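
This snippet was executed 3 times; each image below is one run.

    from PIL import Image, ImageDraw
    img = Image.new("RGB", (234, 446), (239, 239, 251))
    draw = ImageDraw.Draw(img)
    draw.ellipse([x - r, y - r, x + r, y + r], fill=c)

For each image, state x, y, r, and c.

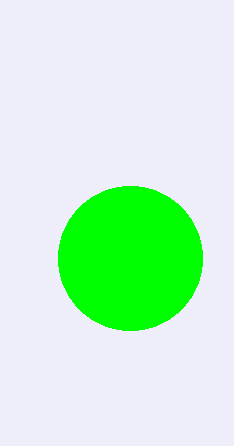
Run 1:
x = 130
y = 258
r = 72
c = 'lime'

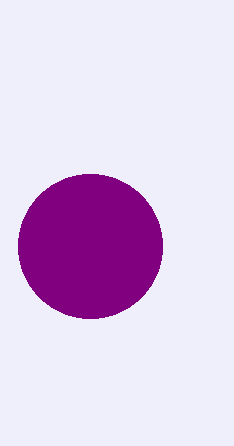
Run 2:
x = 90, y = 246, r = 72, c = 'purple'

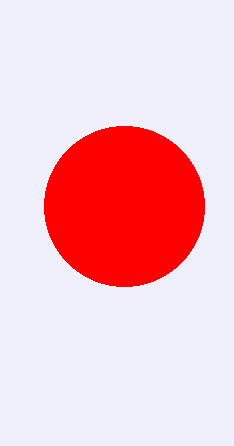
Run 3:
x = 124; y = 206; r = 80; c = 'red'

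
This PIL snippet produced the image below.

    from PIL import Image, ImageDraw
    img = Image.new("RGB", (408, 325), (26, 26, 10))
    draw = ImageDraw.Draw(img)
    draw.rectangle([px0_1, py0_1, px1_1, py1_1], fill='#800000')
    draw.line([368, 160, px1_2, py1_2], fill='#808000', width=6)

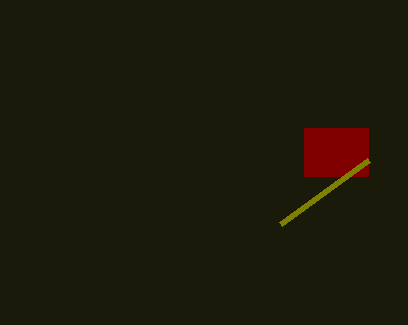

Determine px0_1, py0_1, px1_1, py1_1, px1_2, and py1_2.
px0_1 = 304; py0_1 = 128; px1_1 = 368; py1_1 = 176; px1_2 = 280; py1_2 = 224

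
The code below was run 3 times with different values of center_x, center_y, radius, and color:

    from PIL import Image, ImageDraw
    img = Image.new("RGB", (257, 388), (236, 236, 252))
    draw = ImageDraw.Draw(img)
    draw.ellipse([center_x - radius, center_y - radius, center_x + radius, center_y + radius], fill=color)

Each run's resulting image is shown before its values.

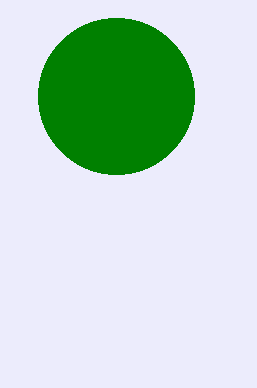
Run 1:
center_x = 116, center_y = 96, radius = 78, color = 'green'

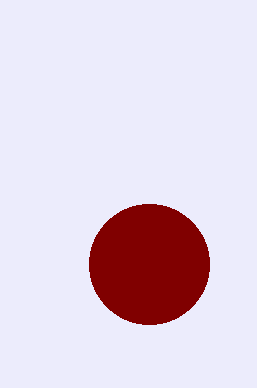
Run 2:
center_x = 149; center_y = 264; radius = 60; color = 'maroon'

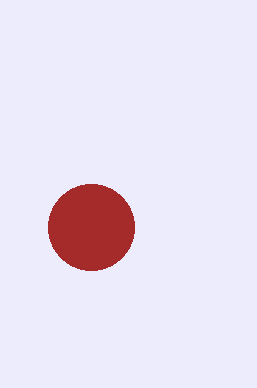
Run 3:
center_x = 91, center_y = 227, radius = 43, color = 'brown'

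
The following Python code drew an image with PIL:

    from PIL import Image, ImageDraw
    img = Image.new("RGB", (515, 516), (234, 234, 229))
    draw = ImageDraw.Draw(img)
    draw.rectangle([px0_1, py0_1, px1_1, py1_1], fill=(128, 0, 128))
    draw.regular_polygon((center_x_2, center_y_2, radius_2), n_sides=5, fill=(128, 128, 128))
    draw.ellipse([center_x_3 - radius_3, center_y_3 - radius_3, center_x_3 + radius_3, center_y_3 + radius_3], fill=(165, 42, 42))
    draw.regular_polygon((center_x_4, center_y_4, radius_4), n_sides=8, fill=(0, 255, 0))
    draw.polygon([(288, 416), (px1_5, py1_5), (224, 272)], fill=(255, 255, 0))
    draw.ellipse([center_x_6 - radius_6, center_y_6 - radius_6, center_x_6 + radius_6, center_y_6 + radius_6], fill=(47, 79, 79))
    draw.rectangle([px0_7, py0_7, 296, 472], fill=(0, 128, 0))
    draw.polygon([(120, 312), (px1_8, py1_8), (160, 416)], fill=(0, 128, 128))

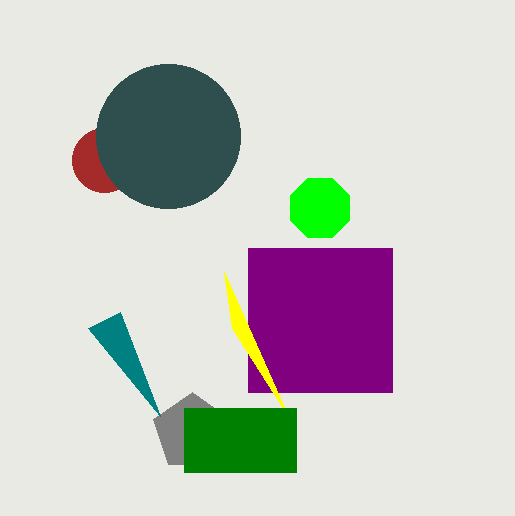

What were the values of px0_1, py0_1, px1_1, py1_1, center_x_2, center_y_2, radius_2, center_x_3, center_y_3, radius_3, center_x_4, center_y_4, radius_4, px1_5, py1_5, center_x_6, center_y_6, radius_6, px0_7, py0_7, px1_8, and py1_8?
px0_1 = 248
py0_1 = 248
px1_1 = 392
py1_1 = 392
center_x_2 = 192
center_y_2 = 432
radius_2 = 40
center_x_3 = 104
center_y_3 = 160
radius_3 = 32
center_x_4 = 320
center_y_4 = 208
radius_4 = 32
px1_5 = 232
py1_5 = 328
center_x_6 = 168
center_y_6 = 136
radius_6 = 72
px0_7 = 184
py0_7 = 408
px1_8 = 88
py1_8 = 328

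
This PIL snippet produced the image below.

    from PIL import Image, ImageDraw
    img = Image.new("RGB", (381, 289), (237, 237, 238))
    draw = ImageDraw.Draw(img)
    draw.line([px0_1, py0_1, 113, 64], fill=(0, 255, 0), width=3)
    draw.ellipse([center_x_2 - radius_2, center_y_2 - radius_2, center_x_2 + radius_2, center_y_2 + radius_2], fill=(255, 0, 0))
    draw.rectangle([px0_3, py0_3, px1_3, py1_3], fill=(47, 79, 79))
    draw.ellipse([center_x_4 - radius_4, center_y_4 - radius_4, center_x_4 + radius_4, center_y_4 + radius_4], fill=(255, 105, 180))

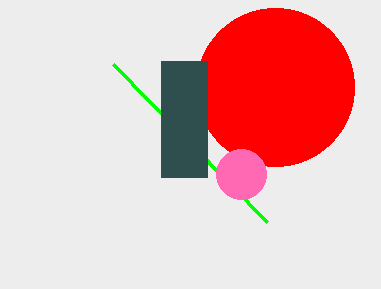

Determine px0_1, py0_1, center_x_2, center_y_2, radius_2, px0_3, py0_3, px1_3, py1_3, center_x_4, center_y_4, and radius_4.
px0_1 = 267; py0_1 = 222; center_x_2 = 275; center_y_2 = 87; radius_2 = 79; px0_3 = 161; py0_3 = 61; px1_3 = 207; py1_3 = 177; center_x_4 = 241; center_y_4 = 174; radius_4 = 25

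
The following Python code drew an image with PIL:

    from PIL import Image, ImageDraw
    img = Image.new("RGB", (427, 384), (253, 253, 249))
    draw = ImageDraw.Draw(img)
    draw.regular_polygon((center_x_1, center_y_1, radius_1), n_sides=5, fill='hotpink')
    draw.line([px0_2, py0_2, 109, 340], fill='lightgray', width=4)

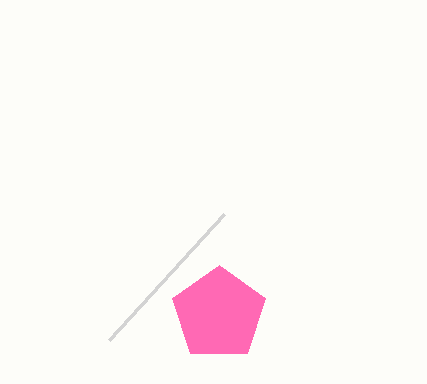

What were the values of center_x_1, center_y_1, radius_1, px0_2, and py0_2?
center_x_1 = 219; center_y_1 = 314; radius_1 = 49; px0_2 = 224; py0_2 = 214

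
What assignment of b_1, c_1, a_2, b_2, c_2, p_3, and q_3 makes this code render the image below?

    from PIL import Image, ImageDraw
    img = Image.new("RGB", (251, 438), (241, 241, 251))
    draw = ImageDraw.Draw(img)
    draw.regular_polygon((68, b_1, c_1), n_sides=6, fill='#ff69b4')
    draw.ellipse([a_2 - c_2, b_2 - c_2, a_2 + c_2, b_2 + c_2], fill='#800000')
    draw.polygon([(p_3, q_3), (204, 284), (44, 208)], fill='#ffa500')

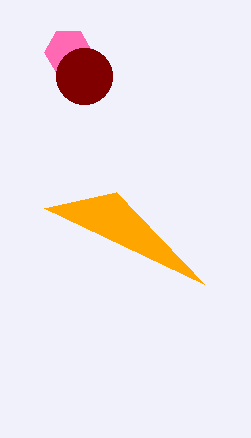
b_1 = 52, c_1 = 24, a_2 = 84, b_2 = 76, c_2 = 28, p_3 = 116, q_3 = 192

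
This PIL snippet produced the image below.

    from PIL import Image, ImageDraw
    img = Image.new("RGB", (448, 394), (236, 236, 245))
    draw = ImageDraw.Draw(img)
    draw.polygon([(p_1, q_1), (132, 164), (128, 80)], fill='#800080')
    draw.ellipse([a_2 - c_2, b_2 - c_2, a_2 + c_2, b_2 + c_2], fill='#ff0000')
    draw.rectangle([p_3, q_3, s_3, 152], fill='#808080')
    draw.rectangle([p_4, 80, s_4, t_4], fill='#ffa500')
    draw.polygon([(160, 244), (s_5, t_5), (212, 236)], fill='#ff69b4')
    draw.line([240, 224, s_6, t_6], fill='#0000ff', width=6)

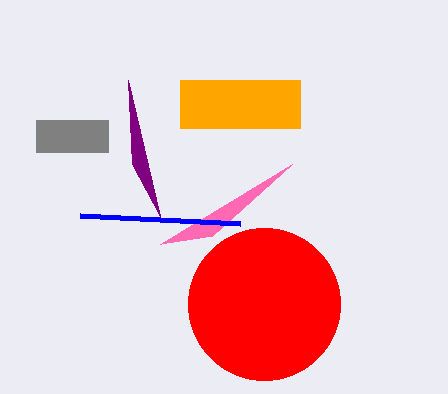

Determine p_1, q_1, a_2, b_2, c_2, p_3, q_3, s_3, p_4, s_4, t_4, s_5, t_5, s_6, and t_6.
p_1 = 160; q_1 = 216; a_2 = 264; b_2 = 304; c_2 = 76; p_3 = 36; q_3 = 120; s_3 = 108; p_4 = 180; s_4 = 300; t_4 = 128; s_5 = 292; t_5 = 164; s_6 = 80; t_6 = 216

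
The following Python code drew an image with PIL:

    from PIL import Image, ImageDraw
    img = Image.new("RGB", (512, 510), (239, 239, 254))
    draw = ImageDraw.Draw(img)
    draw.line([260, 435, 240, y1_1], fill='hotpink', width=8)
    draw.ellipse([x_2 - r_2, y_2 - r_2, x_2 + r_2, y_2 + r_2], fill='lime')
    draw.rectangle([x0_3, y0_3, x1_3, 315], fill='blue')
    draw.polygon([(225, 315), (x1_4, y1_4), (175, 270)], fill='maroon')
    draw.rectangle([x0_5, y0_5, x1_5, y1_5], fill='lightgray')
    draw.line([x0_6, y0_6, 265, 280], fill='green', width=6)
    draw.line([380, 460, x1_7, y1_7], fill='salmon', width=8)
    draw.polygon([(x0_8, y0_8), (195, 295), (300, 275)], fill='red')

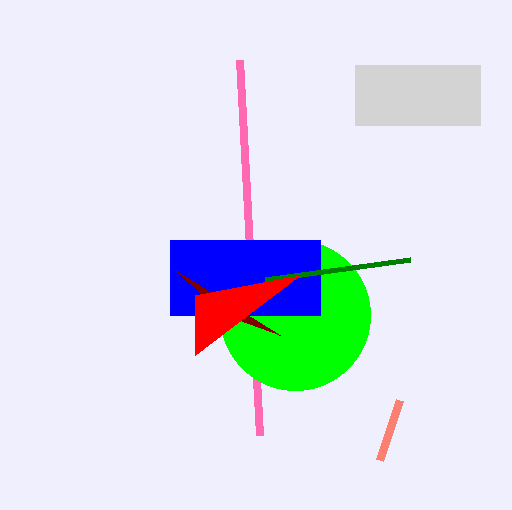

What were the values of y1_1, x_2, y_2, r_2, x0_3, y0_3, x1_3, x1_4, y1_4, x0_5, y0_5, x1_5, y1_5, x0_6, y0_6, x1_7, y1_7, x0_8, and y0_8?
y1_1 = 60
x_2 = 295
y_2 = 315
r_2 = 75
x0_3 = 170
y0_3 = 240
x1_3 = 320
x1_4 = 280
y1_4 = 335
x0_5 = 355
y0_5 = 65
x1_5 = 480
y1_5 = 125
x0_6 = 410
y0_6 = 260
x1_7 = 400
y1_7 = 400
x0_8 = 195
y0_8 = 355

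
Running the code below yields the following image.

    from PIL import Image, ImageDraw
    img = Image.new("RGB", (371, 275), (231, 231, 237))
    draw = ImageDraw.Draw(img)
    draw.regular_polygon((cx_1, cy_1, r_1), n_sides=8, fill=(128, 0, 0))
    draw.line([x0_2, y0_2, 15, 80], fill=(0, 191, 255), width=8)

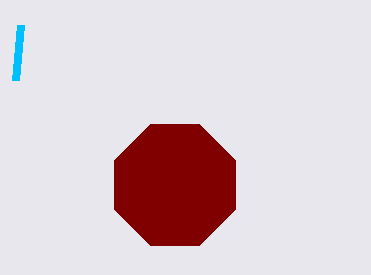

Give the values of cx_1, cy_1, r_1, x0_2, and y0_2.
cx_1 = 175, cy_1 = 185, r_1 = 65, x0_2 = 20, y0_2 = 25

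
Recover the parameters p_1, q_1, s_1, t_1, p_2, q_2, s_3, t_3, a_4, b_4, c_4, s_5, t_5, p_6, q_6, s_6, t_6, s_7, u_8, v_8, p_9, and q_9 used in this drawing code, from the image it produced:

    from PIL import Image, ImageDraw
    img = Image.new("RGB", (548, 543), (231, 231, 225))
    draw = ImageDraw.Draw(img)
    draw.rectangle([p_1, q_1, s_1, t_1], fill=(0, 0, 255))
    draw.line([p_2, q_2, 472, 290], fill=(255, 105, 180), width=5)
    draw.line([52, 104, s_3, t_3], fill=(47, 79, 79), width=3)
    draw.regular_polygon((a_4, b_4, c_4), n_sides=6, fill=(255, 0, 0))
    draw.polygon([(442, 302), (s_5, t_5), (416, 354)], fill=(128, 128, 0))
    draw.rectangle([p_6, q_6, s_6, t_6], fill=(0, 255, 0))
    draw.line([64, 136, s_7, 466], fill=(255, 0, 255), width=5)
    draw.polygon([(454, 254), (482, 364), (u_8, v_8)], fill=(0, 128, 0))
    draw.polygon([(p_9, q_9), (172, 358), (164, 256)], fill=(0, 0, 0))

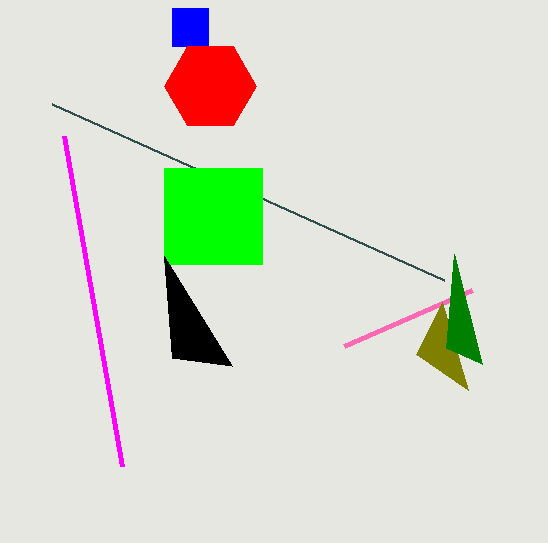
p_1 = 172
q_1 = 8
s_1 = 208
t_1 = 46
p_2 = 344
q_2 = 346
s_3 = 444
t_3 = 280
a_4 = 210
b_4 = 86
c_4 = 46
s_5 = 468
t_5 = 390
p_6 = 164
q_6 = 168
s_6 = 262
t_6 = 264
s_7 = 122
u_8 = 446
v_8 = 348
p_9 = 232
q_9 = 366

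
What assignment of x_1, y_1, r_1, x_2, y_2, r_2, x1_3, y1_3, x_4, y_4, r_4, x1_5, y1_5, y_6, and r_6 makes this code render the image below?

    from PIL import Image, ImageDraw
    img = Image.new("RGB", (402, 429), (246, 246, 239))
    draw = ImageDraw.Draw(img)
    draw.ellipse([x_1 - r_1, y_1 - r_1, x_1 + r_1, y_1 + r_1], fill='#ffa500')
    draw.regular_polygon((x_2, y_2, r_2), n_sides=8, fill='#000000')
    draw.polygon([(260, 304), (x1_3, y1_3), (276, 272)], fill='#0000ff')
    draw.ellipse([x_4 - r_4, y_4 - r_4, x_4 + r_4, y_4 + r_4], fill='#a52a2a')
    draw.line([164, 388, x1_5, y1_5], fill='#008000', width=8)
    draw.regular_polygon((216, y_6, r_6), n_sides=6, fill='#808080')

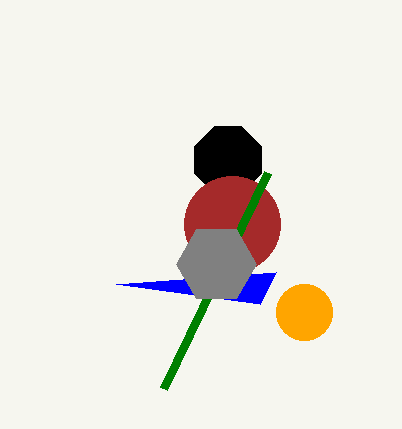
x_1 = 304
y_1 = 312
r_1 = 28
x_2 = 228
y_2 = 160
r_2 = 36
x1_3 = 116
y1_3 = 284
x_4 = 232
y_4 = 224
r_4 = 48
x1_5 = 268
y1_5 = 172
y_6 = 264
r_6 = 40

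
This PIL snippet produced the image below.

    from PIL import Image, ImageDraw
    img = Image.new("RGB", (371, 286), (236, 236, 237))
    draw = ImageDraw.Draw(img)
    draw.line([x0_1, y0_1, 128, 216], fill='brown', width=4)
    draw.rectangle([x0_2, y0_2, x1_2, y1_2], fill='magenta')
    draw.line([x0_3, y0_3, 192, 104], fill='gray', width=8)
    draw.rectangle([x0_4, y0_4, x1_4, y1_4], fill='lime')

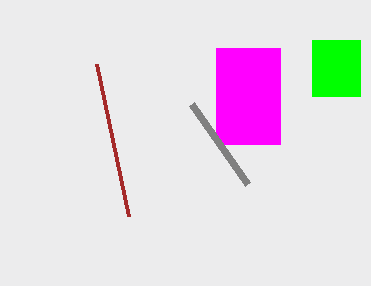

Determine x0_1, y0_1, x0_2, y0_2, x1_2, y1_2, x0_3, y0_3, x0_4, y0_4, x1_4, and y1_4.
x0_1 = 96
y0_1 = 64
x0_2 = 216
y0_2 = 48
x1_2 = 280
y1_2 = 144
x0_3 = 248
y0_3 = 184
x0_4 = 312
y0_4 = 40
x1_4 = 360
y1_4 = 96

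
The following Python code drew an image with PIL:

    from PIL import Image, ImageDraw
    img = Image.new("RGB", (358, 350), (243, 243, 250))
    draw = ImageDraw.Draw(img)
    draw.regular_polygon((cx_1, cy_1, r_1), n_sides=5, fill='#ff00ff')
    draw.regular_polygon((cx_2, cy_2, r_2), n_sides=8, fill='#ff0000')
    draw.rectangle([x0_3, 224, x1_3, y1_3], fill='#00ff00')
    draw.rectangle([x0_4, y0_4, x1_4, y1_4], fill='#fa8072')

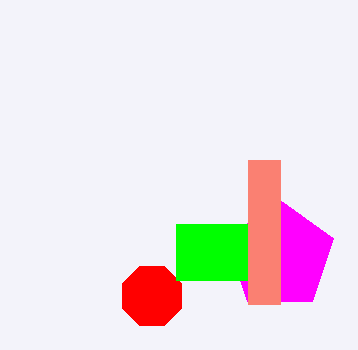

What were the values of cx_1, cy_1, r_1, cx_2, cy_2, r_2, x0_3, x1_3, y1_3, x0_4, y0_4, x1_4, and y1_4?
cx_1 = 280, cy_1 = 256, r_1 = 56, cx_2 = 152, cy_2 = 296, r_2 = 32, x0_3 = 176, x1_3 = 248, y1_3 = 280, x0_4 = 248, y0_4 = 160, x1_4 = 280, y1_4 = 304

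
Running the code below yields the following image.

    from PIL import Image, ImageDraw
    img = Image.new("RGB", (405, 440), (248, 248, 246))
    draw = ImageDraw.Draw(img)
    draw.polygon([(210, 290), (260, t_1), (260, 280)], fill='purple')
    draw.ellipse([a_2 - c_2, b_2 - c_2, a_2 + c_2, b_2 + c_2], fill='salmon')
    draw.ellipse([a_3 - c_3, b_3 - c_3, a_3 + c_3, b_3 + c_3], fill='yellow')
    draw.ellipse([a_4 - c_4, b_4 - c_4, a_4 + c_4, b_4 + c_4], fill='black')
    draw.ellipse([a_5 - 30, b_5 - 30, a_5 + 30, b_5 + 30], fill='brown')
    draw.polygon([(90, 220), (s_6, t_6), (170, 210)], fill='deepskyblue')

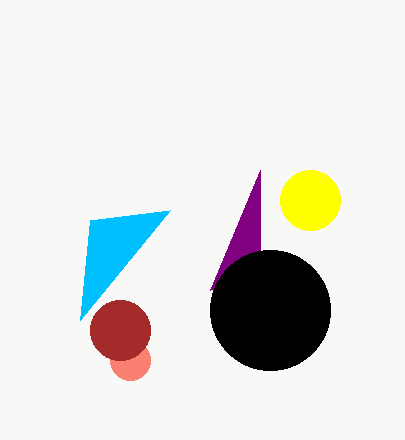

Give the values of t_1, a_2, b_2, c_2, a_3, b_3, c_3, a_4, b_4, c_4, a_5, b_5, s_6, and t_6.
t_1 = 170, a_2 = 130, b_2 = 360, c_2 = 20, a_3 = 310, b_3 = 200, c_3 = 30, a_4 = 270, b_4 = 310, c_4 = 60, a_5 = 120, b_5 = 330, s_6 = 80, t_6 = 320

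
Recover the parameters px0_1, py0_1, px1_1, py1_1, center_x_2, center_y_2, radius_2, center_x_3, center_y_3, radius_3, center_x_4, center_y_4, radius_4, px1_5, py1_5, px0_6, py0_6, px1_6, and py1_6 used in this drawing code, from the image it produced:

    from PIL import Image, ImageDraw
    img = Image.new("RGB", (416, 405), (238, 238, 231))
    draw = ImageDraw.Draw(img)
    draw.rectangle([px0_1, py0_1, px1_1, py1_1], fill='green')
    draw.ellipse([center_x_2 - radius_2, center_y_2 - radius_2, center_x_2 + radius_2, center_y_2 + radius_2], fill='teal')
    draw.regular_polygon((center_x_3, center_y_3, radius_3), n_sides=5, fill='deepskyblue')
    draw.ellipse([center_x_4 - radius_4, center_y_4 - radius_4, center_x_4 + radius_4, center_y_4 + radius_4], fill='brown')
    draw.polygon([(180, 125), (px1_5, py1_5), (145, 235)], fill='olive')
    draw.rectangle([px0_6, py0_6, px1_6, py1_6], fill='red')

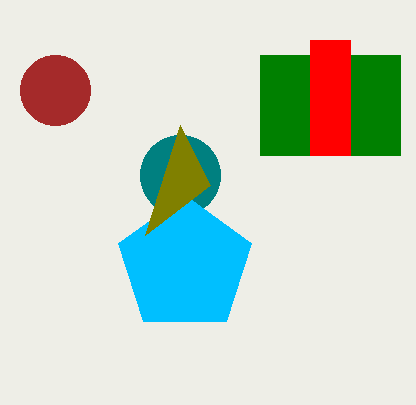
px0_1 = 260; py0_1 = 55; px1_1 = 400; py1_1 = 155; center_x_2 = 180; center_y_2 = 175; radius_2 = 40; center_x_3 = 185; center_y_3 = 265; radius_3 = 70; center_x_4 = 55; center_y_4 = 90; radius_4 = 35; px1_5 = 210; py1_5 = 185; px0_6 = 310; py0_6 = 40; px1_6 = 350; py1_6 = 155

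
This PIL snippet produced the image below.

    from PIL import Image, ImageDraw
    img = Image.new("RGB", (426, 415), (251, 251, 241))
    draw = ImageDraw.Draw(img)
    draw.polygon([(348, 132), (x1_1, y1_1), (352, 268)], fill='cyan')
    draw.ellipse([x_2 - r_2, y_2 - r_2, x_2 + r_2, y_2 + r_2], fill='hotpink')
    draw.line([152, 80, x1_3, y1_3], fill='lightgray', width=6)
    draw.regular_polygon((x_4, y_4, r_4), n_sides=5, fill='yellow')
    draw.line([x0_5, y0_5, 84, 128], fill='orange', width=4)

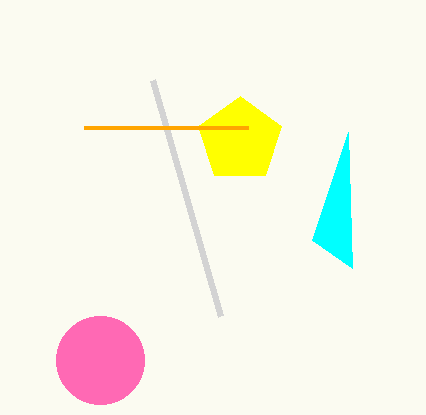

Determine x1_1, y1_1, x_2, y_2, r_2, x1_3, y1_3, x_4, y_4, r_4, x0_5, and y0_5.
x1_1 = 312
y1_1 = 240
x_2 = 100
y_2 = 360
r_2 = 44
x1_3 = 220
y1_3 = 316
x_4 = 240
y_4 = 140
r_4 = 44
x0_5 = 248
y0_5 = 128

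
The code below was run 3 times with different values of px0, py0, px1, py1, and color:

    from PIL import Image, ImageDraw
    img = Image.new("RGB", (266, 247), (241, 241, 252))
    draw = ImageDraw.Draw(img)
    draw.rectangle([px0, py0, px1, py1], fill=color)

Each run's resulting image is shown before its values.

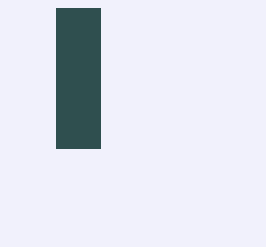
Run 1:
px0 = 56
py0 = 8
px1 = 100
py1 = 148
color = 'darkslategray'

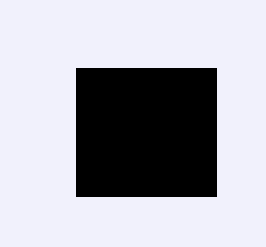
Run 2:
px0 = 76; py0 = 68; px1 = 216; py1 = 196; color = 'black'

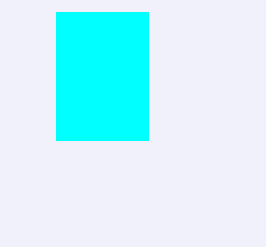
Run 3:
px0 = 56, py0 = 12, px1 = 148, py1 = 140, color = 'cyan'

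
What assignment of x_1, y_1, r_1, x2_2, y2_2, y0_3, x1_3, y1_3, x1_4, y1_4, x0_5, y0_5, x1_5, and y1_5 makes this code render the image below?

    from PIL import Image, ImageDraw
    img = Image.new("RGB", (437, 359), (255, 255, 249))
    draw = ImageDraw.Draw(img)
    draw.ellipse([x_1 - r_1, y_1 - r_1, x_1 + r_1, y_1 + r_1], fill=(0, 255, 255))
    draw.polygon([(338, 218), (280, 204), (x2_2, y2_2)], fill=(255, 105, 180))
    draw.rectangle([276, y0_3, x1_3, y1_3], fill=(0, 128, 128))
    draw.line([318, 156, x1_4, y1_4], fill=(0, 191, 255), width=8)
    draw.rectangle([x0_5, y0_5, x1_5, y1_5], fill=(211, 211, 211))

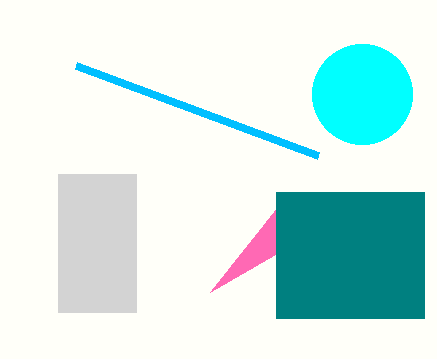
x_1 = 362
y_1 = 94
r_1 = 50
x2_2 = 210
y2_2 = 292
y0_3 = 192
x1_3 = 424
y1_3 = 318
x1_4 = 76
y1_4 = 66
x0_5 = 58
y0_5 = 174
x1_5 = 136
y1_5 = 312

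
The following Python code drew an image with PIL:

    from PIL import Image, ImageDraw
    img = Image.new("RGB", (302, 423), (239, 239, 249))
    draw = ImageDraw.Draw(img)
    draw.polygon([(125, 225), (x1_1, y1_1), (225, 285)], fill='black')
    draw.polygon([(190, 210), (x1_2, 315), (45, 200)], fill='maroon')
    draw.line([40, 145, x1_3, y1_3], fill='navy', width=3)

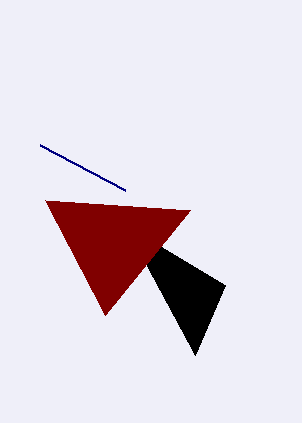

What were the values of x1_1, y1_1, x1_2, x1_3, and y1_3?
x1_1 = 195; y1_1 = 355; x1_2 = 105; x1_3 = 125; y1_3 = 190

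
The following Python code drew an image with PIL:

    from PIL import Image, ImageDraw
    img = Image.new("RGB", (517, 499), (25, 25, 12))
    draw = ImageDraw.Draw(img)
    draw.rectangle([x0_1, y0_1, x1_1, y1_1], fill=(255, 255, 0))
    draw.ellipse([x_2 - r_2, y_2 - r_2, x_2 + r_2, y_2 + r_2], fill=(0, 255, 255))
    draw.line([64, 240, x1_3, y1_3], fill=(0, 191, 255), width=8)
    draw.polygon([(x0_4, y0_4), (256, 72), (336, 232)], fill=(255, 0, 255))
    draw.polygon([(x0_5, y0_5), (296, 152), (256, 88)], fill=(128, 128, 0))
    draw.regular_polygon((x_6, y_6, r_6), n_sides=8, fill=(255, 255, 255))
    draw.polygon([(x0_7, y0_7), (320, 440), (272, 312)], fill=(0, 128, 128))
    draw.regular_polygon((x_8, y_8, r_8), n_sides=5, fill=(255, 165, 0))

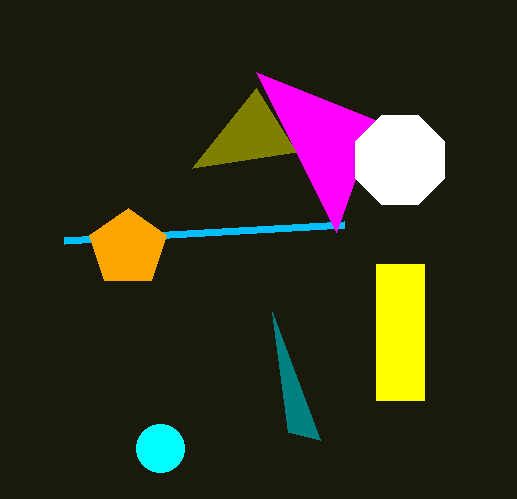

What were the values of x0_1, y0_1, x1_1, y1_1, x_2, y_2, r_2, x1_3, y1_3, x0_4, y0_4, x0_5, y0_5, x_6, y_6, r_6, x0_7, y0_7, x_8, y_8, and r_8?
x0_1 = 376, y0_1 = 264, x1_1 = 424, y1_1 = 400, x_2 = 160, y_2 = 448, r_2 = 24, x1_3 = 344, y1_3 = 224, x0_4 = 376, y0_4 = 120, x0_5 = 192, y0_5 = 168, x_6 = 400, y_6 = 160, r_6 = 48, x0_7 = 288, y0_7 = 432, x_8 = 128, y_8 = 248, r_8 = 40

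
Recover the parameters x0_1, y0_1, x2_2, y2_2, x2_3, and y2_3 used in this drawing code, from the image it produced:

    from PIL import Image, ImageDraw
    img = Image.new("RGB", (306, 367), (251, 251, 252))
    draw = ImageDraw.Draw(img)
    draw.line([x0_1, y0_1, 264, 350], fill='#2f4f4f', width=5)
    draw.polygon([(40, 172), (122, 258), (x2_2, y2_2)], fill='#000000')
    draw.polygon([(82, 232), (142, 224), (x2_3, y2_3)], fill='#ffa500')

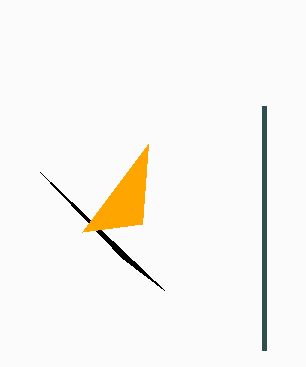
x0_1 = 264
y0_1 = 106
x2_2 = 164
y2_2 = 290
x2_3 = 148
y2_3 = 144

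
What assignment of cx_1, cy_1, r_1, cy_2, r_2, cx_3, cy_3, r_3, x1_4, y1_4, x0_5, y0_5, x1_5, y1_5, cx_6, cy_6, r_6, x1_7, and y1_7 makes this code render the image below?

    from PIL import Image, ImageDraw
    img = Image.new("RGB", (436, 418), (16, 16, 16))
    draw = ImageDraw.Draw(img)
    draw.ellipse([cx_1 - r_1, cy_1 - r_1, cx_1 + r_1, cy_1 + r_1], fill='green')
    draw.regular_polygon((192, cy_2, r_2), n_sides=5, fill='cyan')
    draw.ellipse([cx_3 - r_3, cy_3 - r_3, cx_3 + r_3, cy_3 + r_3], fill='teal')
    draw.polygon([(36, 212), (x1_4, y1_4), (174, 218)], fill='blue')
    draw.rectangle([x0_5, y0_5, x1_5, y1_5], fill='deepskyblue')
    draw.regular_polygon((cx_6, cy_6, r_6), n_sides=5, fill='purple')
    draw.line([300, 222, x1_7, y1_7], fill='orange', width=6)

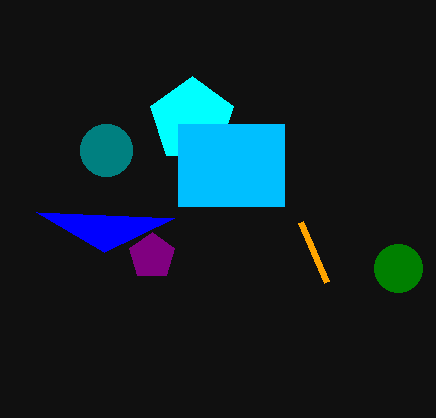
cx_1 = 398; cy_1 = 268; r_1 = 24; cy_2 = 120; r_2 = 44; cx_3 = 106; cy_3 = 150; r_3 = 26; x1_4 = 104; y1_4 = 252; x0_5 = 178; y0_5 = 124; x1_5 = 284; y1_5 = 206; cx_6 = 152; cy_6 = 256; r_6 = 24; x1_7 = 326; y1_7 = 282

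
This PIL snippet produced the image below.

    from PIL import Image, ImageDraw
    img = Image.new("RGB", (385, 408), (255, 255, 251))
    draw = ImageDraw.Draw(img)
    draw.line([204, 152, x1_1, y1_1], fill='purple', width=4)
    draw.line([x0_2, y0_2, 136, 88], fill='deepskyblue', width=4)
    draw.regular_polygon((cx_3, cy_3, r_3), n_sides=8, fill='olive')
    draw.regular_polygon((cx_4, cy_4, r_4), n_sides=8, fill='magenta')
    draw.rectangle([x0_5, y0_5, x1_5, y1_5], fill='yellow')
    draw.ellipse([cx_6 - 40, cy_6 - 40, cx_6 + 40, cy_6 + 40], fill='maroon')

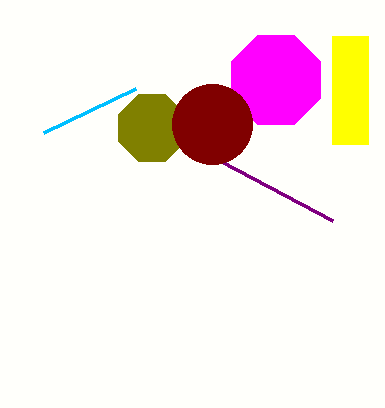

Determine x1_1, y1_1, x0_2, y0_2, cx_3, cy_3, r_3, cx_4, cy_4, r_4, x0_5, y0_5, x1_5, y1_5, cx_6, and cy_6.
x1_1 = 332, y1_1 = 220, x0_2 = 44, y0_2 = 132, cx_3 = 152, cy_3 = 128, r_3 = 36, cx_4 = 276, cy_4 = 80, r_4 = 48, x0_5 = 332, y0_5 = 36, x1_5 = 368, y1_5 = 144, cx_6 = 212, cy_6 = 124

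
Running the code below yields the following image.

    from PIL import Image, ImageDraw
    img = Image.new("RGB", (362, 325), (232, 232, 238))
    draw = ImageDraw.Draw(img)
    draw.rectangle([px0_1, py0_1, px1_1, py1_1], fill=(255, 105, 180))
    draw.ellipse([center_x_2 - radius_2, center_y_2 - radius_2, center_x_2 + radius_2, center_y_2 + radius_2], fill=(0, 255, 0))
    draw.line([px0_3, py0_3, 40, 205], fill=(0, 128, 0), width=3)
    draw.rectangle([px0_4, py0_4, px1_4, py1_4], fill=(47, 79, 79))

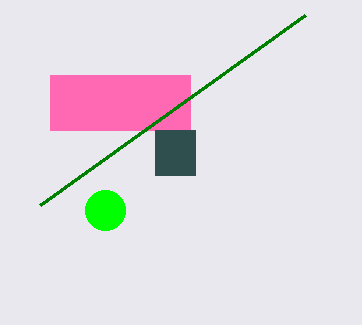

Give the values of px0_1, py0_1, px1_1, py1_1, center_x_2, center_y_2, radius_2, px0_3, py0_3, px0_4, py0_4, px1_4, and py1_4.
px0_1 = 50
py0_1 = 75
px1_1 = 190
py1_1 = 130
center_x_2 = 105
center_y_2 = 210
radius_2 = 20
px0_3 = 305
py0_3 = 15
px0_4 = 155
py0_4 = 130
px1_4 = 195
py1_4 = 175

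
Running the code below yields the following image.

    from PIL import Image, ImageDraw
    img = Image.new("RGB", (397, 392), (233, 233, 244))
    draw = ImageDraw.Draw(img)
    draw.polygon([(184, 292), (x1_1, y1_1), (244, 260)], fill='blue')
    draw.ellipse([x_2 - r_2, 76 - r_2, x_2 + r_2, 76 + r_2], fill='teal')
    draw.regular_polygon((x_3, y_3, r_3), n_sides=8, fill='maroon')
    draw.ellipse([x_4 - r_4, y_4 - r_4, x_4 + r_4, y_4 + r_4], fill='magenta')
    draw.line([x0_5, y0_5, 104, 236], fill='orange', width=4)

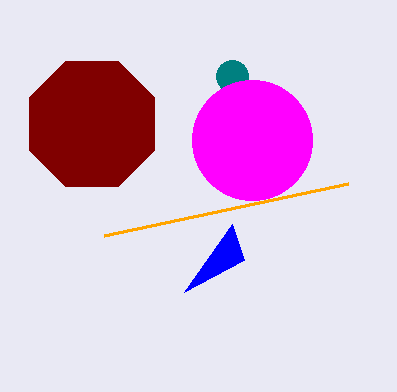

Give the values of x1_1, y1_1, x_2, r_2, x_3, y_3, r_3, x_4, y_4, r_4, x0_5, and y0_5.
x1_1 = 232; y1_1 = 224; x_2 = 232; r_2 = 16; x_3 = 92; y_3 = 124; r_3 = 68; x_4 = 252; y_4 = 140; r_4 = 60; x0_5 = 348; y0_5 = 184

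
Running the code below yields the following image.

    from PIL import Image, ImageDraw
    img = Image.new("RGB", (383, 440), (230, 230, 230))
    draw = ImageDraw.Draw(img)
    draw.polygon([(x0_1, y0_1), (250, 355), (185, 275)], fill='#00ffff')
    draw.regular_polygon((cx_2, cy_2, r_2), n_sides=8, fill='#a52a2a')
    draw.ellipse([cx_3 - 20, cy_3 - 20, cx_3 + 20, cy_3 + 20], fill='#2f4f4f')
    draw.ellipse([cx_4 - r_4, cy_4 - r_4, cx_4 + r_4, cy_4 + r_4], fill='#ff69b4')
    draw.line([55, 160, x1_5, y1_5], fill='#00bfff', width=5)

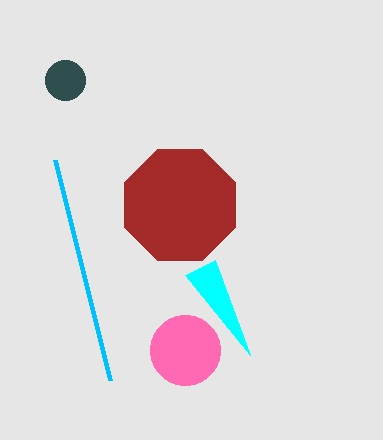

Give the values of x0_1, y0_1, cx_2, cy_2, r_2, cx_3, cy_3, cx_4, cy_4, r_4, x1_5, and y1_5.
x0_1 = 215; y0_1 = 260; cx_2 = 180; cy_2 = 205; r_2 = 60; cx_3 = 65; cy_3 = 80; cx_4 = 185; cy_4 = 350; r_4 = 35; x1_5 = 110; y1_5 = 380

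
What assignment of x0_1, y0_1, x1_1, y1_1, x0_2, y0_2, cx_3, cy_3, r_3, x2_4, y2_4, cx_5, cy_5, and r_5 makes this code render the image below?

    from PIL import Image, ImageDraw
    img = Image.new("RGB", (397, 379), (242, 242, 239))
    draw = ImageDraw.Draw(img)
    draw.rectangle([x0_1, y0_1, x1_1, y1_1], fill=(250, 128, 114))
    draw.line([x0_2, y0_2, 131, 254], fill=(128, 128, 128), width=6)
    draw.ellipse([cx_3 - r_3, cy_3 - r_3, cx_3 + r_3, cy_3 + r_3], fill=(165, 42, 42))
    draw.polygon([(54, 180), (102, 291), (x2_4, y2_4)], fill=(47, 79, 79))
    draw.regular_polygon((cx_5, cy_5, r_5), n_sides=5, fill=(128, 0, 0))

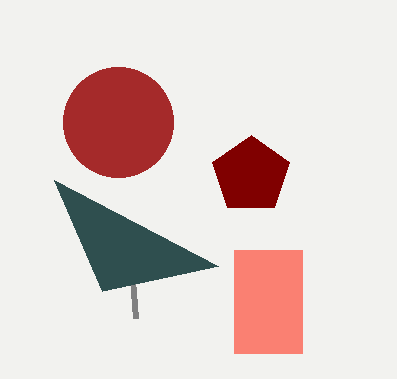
x0_1 = 234
y0_1 = 250
x1_1 = 302
y1_1 = 353
x0_2 = 136
y0_2 = 318
cx_3 = 118
cy_3 = 122
r_3 = 55
x2_4 = 218
y2_4 = 266
cx_5 = 251
cy_5 = 175
r_5 = 40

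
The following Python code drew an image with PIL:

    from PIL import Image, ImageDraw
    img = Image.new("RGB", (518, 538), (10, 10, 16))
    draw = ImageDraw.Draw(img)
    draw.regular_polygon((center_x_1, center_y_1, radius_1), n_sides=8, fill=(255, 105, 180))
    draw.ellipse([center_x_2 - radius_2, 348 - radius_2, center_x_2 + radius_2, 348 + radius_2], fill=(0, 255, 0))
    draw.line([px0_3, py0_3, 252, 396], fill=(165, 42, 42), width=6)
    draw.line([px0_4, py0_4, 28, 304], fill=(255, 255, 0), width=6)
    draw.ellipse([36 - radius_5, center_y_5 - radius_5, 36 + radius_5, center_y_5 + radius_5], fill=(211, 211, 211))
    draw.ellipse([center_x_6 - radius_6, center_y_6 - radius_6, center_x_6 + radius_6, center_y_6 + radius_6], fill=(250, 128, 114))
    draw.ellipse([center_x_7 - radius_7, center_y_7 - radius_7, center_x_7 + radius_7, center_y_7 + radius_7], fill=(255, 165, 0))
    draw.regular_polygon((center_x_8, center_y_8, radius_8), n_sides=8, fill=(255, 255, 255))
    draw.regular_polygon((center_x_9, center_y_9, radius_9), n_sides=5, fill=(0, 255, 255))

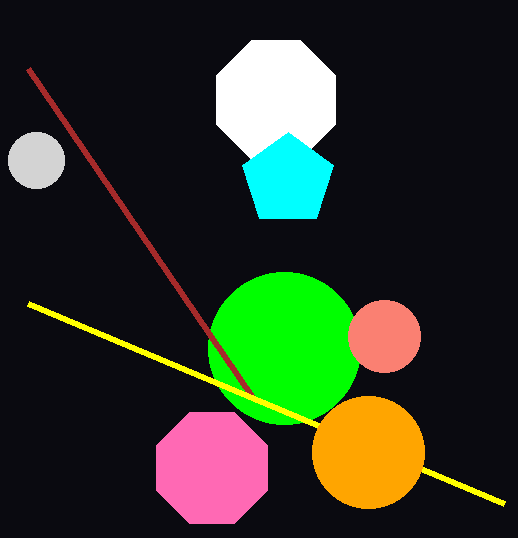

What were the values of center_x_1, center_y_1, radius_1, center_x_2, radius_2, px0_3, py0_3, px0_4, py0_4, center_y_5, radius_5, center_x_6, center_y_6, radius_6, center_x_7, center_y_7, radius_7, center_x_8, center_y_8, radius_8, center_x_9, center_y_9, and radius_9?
center_x_1 = 212, center_y_1 = 468, radius_1 = 60, center_x_2 = 284, radius_2 = 76, px0_3 = 28, py0_3 = 68, px0_4 = 504, py0_4 = 504, center_y_5 = 160, radius_5 = 28, center_x_6 = 384, center_y_6 = 336, radius_6 = 36, center_x_7 = 368, center_y_7 = 452, radius_7 = 56, center_x_8 = 276, center_y_8 = 100, radius_8 = 64, center_x_9 = 288, center_y_9 = 180, radius_9 = 48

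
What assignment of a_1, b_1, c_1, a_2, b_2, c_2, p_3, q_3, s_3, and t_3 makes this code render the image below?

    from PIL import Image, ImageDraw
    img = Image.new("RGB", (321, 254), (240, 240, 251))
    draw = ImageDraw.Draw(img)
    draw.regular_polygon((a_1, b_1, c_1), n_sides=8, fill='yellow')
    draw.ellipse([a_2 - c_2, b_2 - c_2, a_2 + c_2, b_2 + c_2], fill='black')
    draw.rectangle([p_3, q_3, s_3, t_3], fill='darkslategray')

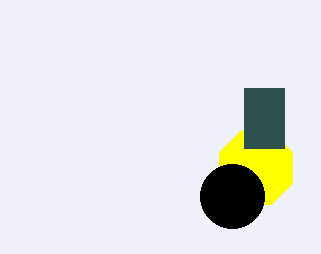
a_1 = 256; b_1 = 168; c_1 = 40; a_2 = 232; b_2 = 196; c_2 = 32; p_3 = 244; q_3 = 88; s_3 = 284; t_3 = 148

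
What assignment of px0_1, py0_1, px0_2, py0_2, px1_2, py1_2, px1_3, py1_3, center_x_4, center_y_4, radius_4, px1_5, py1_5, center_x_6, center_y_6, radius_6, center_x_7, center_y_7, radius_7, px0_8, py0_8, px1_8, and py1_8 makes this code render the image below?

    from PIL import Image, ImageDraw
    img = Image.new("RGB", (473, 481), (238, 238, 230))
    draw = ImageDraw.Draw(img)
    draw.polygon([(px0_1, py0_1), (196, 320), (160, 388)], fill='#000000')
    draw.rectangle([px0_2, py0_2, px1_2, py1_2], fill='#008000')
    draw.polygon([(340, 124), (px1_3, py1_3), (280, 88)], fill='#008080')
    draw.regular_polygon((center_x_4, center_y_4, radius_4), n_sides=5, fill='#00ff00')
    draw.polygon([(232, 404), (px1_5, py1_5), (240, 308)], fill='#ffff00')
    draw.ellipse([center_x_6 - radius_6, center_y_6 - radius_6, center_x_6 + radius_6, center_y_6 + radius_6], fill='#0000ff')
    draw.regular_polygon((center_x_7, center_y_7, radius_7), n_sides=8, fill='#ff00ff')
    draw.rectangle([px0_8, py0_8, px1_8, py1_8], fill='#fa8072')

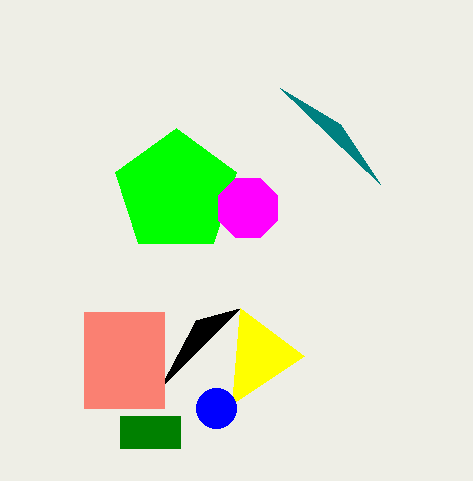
px0_1 = 240
py0_1 = 308
px0_2 = 120
py0_2 = 416
px1_2 = 180
py1_2 = 448
px1_3 = 380
py1_3 = 184
center_x_4 = 176
center_y_4 = 192
radius_4 = 64
px1_5 = 304
py1_5 = 356
center_x_6 = 216
center_y_6 = 408
radius_6 = 20
center_x_7 = 248
center_y_7 = 208
radius_7 = 32
px0_8 = 84
py0_8 = 312
px1_8 = 164
py1_8 = 408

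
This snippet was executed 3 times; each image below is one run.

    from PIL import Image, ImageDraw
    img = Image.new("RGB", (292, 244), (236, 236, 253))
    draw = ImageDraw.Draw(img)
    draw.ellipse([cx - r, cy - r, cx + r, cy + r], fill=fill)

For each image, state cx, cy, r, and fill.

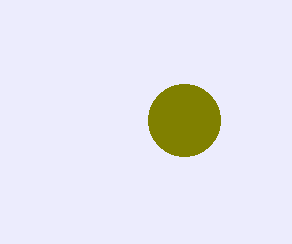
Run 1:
cx = 184; cy = 120; r = 36; fill = 'olive'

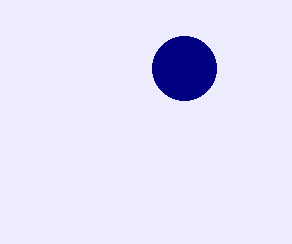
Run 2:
cx = 184; cy = 68; r = 32; fill = 'navy'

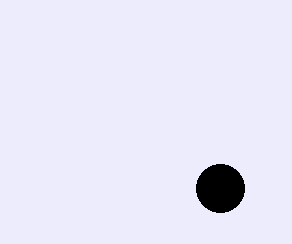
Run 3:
cx = 220, cy = 188, r = 24, fill = 'black'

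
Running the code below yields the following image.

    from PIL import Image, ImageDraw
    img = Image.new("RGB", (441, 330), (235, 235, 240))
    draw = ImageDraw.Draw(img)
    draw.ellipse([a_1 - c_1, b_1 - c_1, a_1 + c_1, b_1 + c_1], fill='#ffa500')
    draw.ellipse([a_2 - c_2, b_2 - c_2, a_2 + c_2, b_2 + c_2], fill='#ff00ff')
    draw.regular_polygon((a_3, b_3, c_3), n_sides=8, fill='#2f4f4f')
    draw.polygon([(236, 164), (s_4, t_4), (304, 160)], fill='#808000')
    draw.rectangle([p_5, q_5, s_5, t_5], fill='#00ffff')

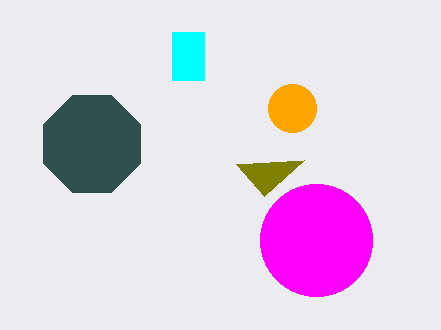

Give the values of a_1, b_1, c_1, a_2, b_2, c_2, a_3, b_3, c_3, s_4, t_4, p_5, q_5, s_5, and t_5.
a_1 = 292; b_1 = 108; c_1 = 24; a_2 = 316; b_2 = 240; c_2 = 56; a_3 = 92; b_3 = 144; c_3 = 52; s_4 = 264; t_4 = 196; p_5 = 172; q_5 = 32; s_5 = 204; t_5 = 80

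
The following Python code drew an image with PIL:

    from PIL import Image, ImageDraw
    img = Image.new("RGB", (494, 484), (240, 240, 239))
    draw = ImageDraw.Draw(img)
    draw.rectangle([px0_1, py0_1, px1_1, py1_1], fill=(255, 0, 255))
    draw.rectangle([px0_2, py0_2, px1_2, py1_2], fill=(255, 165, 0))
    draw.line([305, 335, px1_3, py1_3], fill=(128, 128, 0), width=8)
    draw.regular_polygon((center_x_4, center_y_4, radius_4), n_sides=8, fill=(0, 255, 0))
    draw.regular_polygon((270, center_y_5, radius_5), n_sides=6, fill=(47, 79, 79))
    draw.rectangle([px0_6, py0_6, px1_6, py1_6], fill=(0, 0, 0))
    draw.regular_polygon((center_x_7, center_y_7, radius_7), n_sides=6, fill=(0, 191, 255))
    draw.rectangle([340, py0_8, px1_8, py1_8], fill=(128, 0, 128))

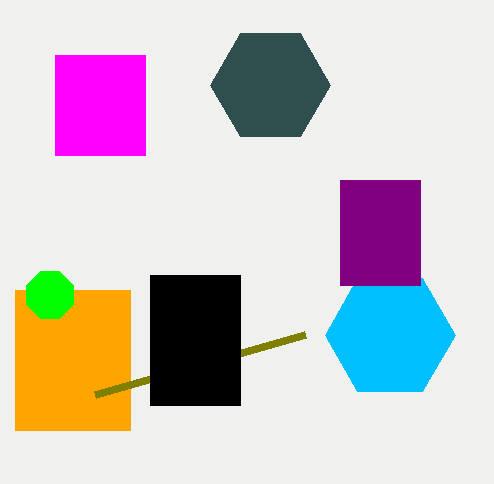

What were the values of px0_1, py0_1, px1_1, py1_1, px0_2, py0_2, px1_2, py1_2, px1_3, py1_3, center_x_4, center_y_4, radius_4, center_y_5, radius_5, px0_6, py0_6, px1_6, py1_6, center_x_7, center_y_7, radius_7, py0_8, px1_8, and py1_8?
px0_1 = 55, py0_1 = 55, px1_1 = 145, py1_1 = 155, px0_2 = 15, py0_2 = 290, px1_2 = 130, py1_2 = 430, px1_3 = 95, py1_3 = 395, center_x_4 = 50, center_y_4 = 295, radius_4 = 25, center_y_5 = 85, radius_5 = 60, px0_6 = 150, py0_6 = 275, px1_6 = 240, py1_6 = 405, center_x_7 = 390, center_y_7 = 335, radius_7 = 65, py0_8 = 180, px1_8 = 420, py1_8 = 285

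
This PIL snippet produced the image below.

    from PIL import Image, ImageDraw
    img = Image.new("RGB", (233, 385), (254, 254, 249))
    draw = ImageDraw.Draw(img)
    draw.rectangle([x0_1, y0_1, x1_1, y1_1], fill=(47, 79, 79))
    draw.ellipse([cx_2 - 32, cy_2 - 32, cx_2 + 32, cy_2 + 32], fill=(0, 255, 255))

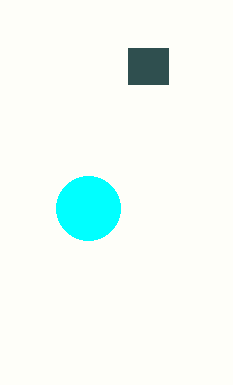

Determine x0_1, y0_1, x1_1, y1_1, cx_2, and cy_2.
x0_1 = 128
y0_1 = 48
x1_1 = 168
y1_1 = 84
cx_2 = 88
cy_2 = 208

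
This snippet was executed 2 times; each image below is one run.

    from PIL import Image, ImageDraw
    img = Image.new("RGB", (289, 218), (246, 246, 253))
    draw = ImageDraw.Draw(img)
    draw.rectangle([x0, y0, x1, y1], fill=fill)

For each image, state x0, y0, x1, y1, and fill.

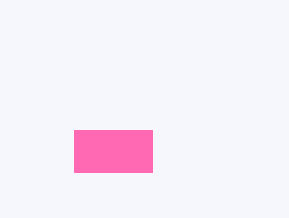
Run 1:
x0 = 74, y0 = 130, x1 = 152, y1 = 172, fill = 'hotpink'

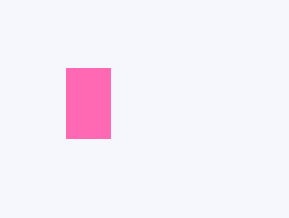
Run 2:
x0 = 66; y0 = 68; x1 = 110; y1 = 138; fill = 'hotpink'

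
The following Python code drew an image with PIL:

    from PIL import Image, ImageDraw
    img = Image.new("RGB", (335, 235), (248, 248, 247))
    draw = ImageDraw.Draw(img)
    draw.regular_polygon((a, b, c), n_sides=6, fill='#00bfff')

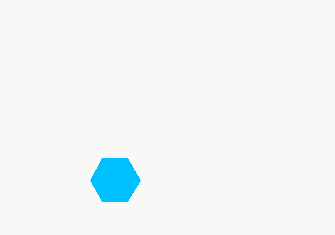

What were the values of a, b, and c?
a = 115
b = 180
c = 25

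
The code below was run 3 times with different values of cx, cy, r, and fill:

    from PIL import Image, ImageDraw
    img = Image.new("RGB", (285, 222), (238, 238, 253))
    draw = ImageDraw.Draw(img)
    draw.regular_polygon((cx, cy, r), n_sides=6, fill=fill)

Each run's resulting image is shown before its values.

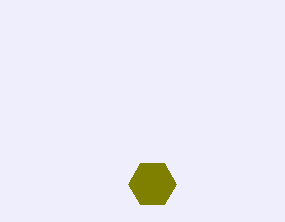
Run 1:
cx = 152; cy = 184; r = 24; fill = 'olive'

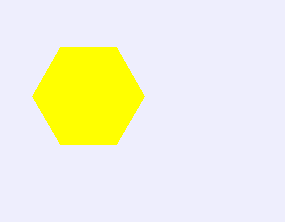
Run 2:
cx = 88; cy = 96; r = 56; fill = 'yellow'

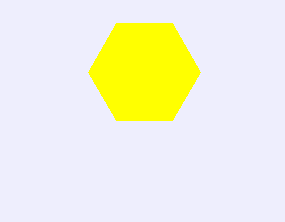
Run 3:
cx = 144
cy = 72
r = 56
fill = 'yellow'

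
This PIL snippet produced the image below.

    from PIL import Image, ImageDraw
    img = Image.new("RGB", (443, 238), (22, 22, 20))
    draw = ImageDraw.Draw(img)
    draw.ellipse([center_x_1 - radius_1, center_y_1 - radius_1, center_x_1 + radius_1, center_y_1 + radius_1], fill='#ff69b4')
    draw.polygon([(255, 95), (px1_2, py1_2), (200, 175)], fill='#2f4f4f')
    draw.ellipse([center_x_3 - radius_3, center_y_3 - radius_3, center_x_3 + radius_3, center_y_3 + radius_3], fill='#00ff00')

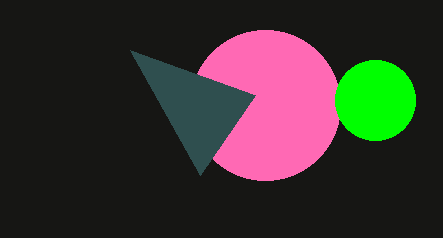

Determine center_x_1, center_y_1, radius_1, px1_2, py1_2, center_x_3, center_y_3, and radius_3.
center_x_1 = 265, center_y_1 = 105, radius_1 = 75, px1_2 = 130, py1_2 = 50, center_x_3 = 375, center_y_3 = 100, radius_3 = 40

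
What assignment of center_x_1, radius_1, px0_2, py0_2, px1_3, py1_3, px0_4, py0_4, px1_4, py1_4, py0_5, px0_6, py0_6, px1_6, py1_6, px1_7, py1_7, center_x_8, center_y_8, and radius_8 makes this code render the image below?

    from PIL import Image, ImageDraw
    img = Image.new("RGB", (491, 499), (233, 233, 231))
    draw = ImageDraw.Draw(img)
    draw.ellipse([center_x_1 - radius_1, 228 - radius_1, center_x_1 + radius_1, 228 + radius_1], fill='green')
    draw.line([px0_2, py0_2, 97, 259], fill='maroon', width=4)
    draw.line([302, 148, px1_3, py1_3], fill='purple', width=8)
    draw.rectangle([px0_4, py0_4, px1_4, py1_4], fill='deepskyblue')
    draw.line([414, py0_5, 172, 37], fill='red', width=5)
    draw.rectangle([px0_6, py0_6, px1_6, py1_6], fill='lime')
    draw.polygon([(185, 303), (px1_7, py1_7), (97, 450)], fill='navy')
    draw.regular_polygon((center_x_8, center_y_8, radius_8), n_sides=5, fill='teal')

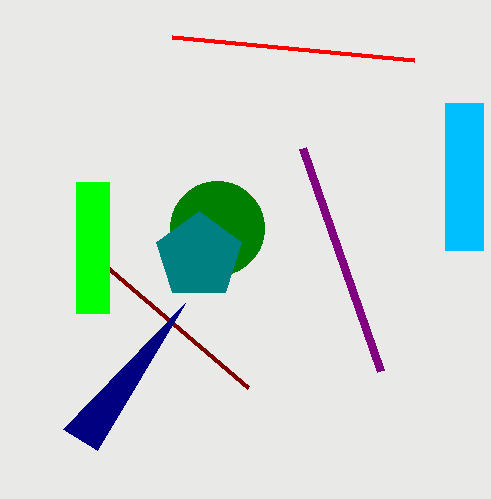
center_x_1 = 217; radius_1 = 47; px0_2 = 248; py0_2 = 388; px1_3 = 380; py1_3 = 371; px0_4 = 445; py0_4 = 103; px1_4 = 483; py1_4 = 250; py0_5 = 60; px0_6 = 76; py0_6 = 182; px1_6 = 109; py1_6 = 313; px1_7 = 63; py1_7 = 429; center_x_8 = 199; center_y_8 = 256; radius_8 = 45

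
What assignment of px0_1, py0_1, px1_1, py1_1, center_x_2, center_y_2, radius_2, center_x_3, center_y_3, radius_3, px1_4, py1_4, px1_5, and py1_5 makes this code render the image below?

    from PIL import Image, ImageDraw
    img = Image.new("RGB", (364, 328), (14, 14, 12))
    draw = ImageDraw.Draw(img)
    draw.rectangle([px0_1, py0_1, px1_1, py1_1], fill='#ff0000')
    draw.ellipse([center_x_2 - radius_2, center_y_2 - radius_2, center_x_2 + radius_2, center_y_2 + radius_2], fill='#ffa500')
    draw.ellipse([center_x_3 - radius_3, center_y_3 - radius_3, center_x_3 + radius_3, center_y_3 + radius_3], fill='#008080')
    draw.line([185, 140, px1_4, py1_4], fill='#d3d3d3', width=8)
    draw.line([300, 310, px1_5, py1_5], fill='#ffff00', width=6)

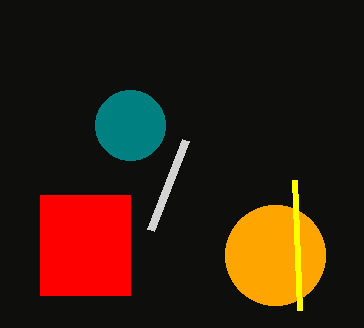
px0_1 = 40, py0_1 = 195, px1_1 = 130, py1_1 = 295, center_x_2 = 275, center_y_2 = 255, radius_2 = 50, center_x_3 = 130, center_y_3 = 125, radius_3 = 35, px1_4 = 150, py1_4 = 230, px1_5 = 295, py1_5 = 180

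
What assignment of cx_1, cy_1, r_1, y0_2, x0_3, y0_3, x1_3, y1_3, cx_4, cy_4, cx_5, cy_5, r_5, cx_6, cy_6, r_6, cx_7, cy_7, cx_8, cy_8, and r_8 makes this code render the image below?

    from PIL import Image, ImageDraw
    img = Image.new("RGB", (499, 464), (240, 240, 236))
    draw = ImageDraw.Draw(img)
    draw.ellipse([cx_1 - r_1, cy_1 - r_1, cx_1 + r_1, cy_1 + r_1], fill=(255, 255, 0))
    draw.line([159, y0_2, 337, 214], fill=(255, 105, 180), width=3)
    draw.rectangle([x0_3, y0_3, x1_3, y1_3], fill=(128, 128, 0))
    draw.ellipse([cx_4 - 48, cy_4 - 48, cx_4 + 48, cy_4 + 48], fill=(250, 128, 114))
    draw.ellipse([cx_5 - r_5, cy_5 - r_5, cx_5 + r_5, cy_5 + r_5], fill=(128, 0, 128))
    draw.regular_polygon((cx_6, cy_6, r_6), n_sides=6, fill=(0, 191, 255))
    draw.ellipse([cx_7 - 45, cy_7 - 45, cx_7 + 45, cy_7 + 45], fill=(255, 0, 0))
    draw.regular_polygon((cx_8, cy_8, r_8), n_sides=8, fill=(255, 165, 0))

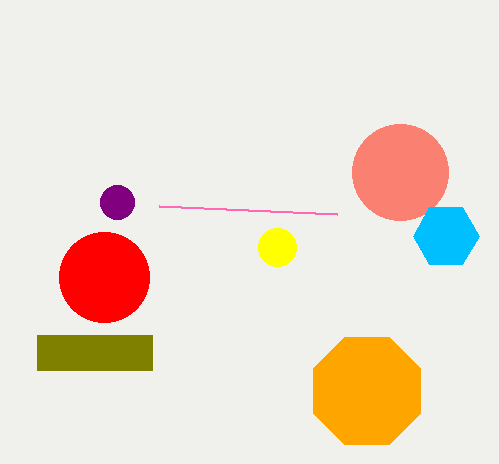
cx_1 = 277, cy_1 = 247, r_1 = 19, y0_2 = 206, x0_3 = 37, y0_3 = 335, x1_3 = 152, y1_3 = 370, cx_4 = 400, cy_4 = 172, cx_5 = 117, cy_5 = 202, r_5 = 17, cx_6 = 446, cy_6 = 236, r_6 = 33, cx_7 = 104, cy_7 = 277, cx_8 = 367, cy_8 = 391, r_8 = 58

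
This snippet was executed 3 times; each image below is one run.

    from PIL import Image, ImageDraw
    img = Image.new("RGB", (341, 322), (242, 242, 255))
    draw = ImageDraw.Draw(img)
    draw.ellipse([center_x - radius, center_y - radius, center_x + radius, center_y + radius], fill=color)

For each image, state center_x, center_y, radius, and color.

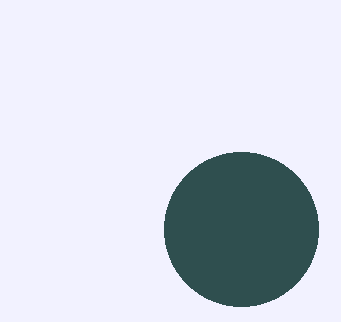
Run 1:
center_x = 241
center_y = 229
radius = 77
color = 'darkslategray'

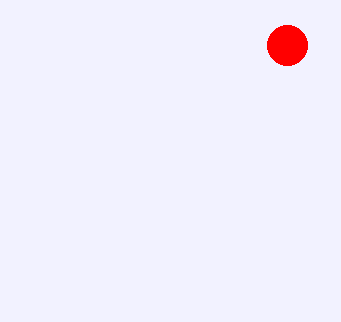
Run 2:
center_x = 287
center_y = 45
radius = 20
color = 'red'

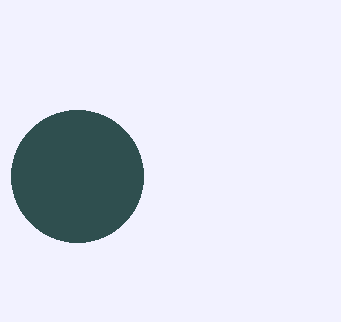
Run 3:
center_x = 77; center_y = 176; radius = 66; color = 'darkslategray'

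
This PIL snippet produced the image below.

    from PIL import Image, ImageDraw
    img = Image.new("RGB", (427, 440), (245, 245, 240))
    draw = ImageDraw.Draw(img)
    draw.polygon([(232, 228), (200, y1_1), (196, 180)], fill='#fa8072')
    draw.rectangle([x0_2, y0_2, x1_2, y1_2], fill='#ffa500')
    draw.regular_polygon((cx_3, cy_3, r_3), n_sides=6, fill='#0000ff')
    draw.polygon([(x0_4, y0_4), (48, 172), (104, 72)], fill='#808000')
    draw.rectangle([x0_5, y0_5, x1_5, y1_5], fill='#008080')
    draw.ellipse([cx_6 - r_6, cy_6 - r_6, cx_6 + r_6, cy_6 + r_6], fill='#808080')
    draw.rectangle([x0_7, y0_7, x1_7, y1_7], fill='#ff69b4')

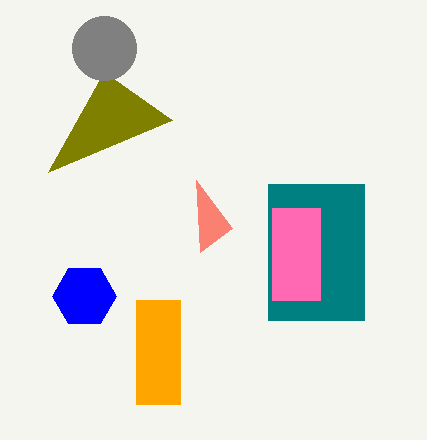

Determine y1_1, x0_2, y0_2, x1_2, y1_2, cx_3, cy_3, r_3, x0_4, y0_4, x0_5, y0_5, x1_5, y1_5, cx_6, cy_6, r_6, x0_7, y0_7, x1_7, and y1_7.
y1_1 = 252
x0_2 = 136
y0_2 = 300
x1_2 = 180
y1_2 = 404
cx_3 = 84
cy_3 = 296
r_3 = 32
x0_4 = 172
y0_4 = 120
x0_5 = 268
y0_5 = 184
x1_5 = 364
y1_5 = 320
cx_6 = 104
cy_6 = 48
r_6 = 32
x0_7 = 272
y0_7 = 208
x1_7 = 320
y1_7 = 300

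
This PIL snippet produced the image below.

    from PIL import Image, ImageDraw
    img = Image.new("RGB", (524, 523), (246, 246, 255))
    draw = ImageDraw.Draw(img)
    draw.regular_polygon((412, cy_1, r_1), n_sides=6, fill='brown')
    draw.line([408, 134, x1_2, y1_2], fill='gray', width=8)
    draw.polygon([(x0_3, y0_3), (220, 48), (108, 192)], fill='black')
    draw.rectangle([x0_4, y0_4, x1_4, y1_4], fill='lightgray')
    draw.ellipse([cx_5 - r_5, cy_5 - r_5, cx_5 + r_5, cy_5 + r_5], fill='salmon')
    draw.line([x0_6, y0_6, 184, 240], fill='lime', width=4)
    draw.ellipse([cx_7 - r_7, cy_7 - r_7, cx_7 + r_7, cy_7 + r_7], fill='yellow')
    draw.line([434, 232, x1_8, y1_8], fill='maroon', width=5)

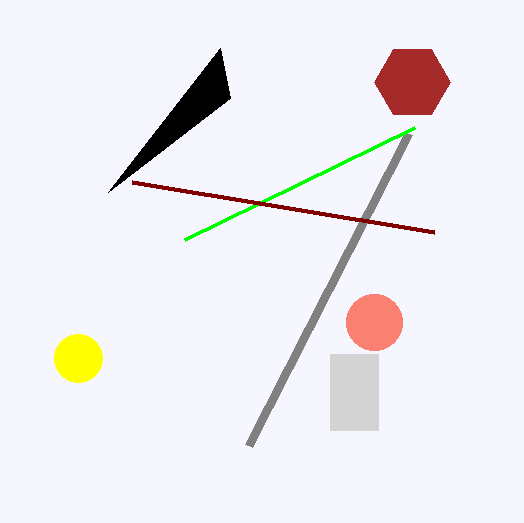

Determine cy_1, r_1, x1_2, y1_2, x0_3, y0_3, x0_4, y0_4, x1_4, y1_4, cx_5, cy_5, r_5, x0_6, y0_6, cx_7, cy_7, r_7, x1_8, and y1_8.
cy_1 = 82, r_1 = 38, x1_2 = 248, y1_2 = 446, x0_3 = 230, y0_3 = 98, x0_4 = 330, y0_4 = 354, x1_4 = 378, y1_4 = 430, cx_5 = 374, cy_5 = 322, r_5 = 28, x0_6 = 414, y0_6 = 128, cx_7 = 78, cy_7 = 358, r_7 = 24, x1_8 = 132, y1_8 = 182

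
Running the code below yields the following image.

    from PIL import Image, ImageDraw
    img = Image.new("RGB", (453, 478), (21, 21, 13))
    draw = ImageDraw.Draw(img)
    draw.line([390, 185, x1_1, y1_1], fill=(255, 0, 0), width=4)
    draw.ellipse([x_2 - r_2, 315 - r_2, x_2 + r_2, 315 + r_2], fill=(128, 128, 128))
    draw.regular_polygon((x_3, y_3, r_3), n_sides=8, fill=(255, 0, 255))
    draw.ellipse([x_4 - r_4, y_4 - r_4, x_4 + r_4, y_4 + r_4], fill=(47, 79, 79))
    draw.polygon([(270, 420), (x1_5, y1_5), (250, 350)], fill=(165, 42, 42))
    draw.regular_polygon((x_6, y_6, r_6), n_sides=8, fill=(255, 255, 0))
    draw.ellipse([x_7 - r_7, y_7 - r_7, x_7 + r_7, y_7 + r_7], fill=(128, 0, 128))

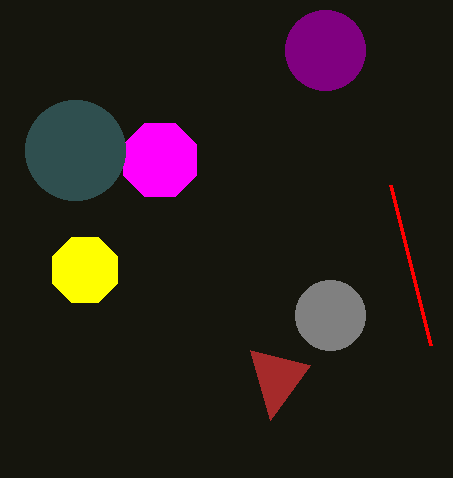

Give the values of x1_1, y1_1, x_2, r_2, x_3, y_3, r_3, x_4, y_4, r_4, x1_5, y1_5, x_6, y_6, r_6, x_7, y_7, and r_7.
x1_1 = 430; y1_1 = 345; x_2 = 330; r_2 = 35; x_3 = 160; y_3 = 160; r_3 = 40; x_4 = 75; y_4 = 150; r_4 = 50; x1_5 = 310; y1_5 = 365; x_6 = 85; y_6 = 270; r_6 = 35; x_7 = 325; y_7 = 50; r_7 = 40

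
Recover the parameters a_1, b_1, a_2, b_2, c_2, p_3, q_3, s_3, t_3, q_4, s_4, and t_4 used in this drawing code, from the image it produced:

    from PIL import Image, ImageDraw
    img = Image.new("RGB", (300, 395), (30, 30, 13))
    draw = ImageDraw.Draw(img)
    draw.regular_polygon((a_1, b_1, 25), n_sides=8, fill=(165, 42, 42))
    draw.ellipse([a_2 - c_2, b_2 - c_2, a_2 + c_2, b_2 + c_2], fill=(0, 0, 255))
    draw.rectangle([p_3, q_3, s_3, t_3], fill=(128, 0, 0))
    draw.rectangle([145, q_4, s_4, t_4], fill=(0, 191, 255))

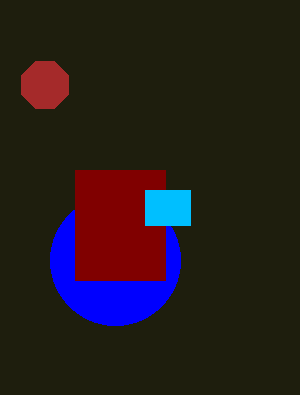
a_1 = 45
b_1 = 85
a_2 = 115
b_2 = 260
c_2 = 65
p_3 = 75
q_3 = 170
s_3 = 165
t_3 = 280
q_4 = 190
s_4 = 190
t_4 = 225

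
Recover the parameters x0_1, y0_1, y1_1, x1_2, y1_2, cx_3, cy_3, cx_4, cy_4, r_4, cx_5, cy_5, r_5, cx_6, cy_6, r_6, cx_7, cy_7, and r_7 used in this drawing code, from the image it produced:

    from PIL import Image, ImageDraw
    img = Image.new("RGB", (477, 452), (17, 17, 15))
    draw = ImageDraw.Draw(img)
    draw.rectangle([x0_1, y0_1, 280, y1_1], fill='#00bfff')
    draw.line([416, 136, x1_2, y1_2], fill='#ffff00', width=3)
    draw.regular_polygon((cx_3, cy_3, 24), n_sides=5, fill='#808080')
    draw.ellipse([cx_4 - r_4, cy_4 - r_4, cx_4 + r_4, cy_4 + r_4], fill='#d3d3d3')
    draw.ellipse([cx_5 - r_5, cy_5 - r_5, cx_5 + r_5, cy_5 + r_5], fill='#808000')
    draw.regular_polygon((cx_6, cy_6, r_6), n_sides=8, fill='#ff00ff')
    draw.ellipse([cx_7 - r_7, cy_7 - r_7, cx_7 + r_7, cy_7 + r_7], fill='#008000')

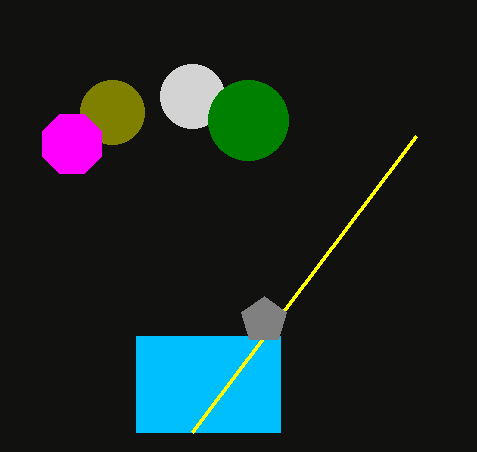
x0_1 = 136
y0_1 = 336
y1_1 = 432
x1_2 = 192
y1_2 = 432
cx_3 = 264
cy_3 = 320
cx_4 = 192
cy_4 = 96
r_4 = 32
cx_5 = 112
cy_5 = 112
r_5 = 32
cx_6 = 72
cy_6 = 144
r_6 = 32
cx_7 = 248
cy_7 = 120
r_7 = 40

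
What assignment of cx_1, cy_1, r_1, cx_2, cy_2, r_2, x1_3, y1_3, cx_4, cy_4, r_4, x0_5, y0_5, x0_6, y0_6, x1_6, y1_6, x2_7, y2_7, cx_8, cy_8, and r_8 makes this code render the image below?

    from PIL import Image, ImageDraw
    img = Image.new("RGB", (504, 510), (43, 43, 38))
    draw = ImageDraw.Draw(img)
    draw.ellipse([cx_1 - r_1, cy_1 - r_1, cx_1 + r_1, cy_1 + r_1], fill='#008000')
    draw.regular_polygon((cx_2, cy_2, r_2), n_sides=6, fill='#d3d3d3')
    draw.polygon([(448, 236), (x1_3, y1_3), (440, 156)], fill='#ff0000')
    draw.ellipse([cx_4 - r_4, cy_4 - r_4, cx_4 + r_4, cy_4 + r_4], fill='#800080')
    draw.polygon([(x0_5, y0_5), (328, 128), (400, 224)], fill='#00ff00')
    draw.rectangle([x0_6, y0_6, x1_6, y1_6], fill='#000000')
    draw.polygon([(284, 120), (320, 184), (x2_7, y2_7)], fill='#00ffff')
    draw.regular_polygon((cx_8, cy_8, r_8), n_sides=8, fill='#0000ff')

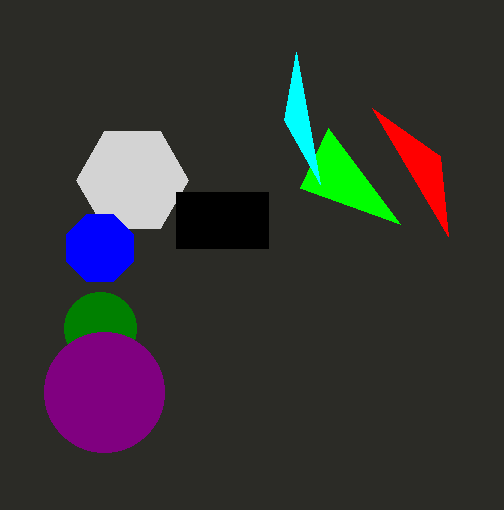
cx_1 = 100, cy_1 = 328, r_1 = 36, cx_2 = 132, cy_2 = 180, r_2 = 56, x1_3 = 372, y1_3 = 108, cx_4 = 104, cy_4 = 392, r_4 = 60, x0_5 = 300, y0_5 = 188, x0_6 = 176, y0_6 = 192, x1_6 = 268, y1_6 = 248, x2_7 = 296, y2_7 = 52, cx_8 = 100, cy_8 = 248, r_8 = 36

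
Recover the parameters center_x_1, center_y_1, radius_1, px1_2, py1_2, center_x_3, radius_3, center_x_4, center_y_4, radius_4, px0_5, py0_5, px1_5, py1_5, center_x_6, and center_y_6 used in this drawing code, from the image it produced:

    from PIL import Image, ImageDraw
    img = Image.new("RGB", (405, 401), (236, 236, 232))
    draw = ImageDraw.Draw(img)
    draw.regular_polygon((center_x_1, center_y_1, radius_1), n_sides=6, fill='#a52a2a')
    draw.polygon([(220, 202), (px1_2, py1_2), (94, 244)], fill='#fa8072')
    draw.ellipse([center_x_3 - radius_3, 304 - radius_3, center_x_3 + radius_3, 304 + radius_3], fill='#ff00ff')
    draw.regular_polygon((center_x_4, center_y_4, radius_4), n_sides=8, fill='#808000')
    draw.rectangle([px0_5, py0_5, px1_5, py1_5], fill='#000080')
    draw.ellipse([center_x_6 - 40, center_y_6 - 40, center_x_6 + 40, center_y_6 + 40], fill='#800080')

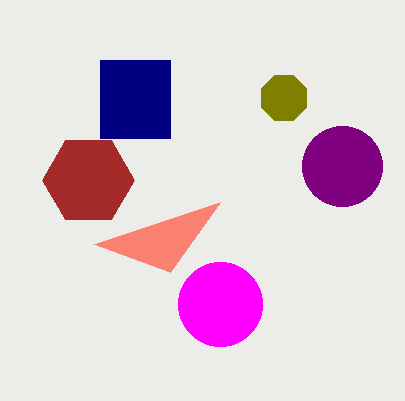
center_x_1 = 88; center_y_1 = 180; radius_1 = 46; px1_2 = 170; py1_2 = 272; center_x_3 = 220; radius_3 = 42; center_x_4 = 284; center_y_4 = 98; radius_4 = 24; px0_5 = 100; py0_5 = 60; px1_5 = 170; py1_5 = 138; center_x_6 = 342; center_y_6 = 166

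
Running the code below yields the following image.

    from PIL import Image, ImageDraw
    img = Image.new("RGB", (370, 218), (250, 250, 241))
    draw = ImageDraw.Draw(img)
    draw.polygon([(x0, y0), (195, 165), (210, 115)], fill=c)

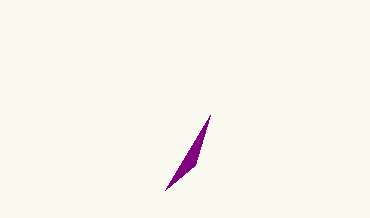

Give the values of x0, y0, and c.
x0 = 165; y0 = 190; c = 'purple'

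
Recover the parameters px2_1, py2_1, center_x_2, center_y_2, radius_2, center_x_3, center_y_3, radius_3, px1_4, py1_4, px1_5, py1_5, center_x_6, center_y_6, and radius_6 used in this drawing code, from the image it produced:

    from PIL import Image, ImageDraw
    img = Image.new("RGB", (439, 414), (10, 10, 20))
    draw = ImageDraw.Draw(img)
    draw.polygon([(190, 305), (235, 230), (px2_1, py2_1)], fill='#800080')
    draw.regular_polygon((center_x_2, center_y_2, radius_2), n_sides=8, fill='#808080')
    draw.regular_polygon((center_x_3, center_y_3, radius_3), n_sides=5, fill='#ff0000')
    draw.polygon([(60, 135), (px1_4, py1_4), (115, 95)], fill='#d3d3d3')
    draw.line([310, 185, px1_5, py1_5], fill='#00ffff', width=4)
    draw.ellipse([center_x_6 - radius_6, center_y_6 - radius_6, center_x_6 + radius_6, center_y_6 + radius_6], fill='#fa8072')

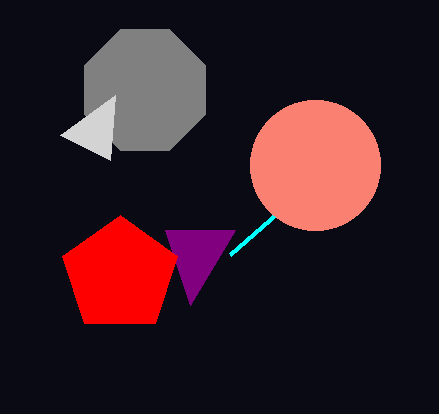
px2_1 = 165, py2_1 = 230, center_x_2 = 145, center_y_2 = 90, radius_2 = 65, center_x_3 = 120, center_y_3 = 275, radius_3 = 60, px1_4 = 110, py1_4 = 160, px1_5 = 230, py1_5 = 255, center_x_6 = 315, center_y_6 = 165, radius_6 = 65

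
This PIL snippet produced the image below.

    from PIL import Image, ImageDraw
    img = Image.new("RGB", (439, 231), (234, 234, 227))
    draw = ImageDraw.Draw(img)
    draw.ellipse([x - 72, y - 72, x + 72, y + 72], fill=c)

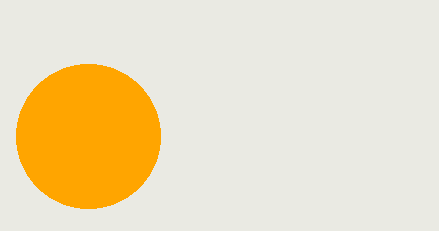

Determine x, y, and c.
x = 88, y = 136, c = 'orange'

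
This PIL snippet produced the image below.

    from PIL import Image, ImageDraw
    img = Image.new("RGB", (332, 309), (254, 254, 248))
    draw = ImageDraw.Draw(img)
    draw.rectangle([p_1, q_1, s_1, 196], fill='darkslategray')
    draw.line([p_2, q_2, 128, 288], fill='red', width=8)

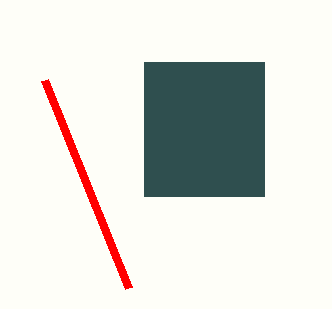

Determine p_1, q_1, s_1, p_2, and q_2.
p_1 = 144
q_1 = 62
s_1 = 264
p_2 = 44
q_2 = 80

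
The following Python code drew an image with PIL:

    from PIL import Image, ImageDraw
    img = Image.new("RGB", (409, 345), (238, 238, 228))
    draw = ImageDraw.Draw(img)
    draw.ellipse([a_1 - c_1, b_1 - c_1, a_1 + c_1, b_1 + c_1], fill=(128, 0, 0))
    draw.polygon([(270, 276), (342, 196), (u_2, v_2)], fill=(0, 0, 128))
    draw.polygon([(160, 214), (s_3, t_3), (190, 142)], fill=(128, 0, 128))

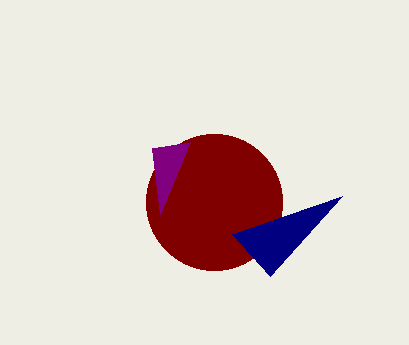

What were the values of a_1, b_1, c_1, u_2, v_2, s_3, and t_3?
a_1 = 214; b_1 = 202; c_1 = 68; u_2 = 232; v_2 = 234; s_3 = 152; t_3 = 148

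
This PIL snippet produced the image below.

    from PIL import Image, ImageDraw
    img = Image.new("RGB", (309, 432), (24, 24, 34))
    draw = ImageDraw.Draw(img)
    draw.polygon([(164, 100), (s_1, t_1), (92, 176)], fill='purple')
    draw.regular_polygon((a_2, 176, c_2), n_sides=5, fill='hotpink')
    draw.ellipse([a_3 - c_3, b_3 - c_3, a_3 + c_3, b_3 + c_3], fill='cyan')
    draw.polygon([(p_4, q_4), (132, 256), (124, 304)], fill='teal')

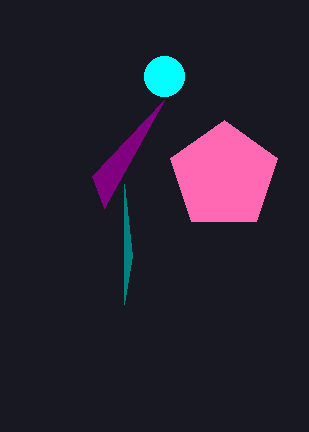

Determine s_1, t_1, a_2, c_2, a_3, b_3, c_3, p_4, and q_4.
s_1 = 104; t_1 = 208; a_2 = 224; c_2 = 56; a_3 = 164; b_3 = 76; c_3 = 20; p_4 = 124; q_4 = 184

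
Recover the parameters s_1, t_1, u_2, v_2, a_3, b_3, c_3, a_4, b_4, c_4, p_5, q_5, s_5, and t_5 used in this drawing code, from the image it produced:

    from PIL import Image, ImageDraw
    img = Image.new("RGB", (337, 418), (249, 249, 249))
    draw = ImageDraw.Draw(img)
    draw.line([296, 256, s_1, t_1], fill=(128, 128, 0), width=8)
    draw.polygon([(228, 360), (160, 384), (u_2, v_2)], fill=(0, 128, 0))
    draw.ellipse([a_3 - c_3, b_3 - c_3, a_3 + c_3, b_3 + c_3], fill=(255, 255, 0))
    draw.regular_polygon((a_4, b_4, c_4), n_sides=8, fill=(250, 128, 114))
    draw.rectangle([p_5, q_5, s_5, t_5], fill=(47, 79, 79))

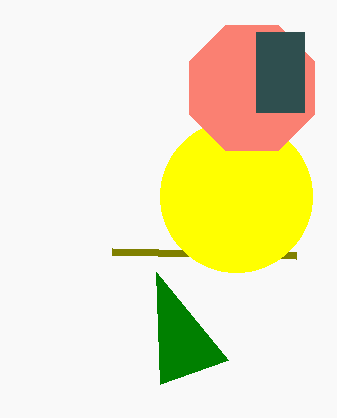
s_1 = 112
t_1 = 252
u_2 = 156
v_2 = 272
a_3 = 236
b_3 = 196
c_3 = 76
a_4 = 252
b_4 = 88
c_4 = 68
p_5 = 256
q_5 = 32
s_5 = 304
t_5 = 112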